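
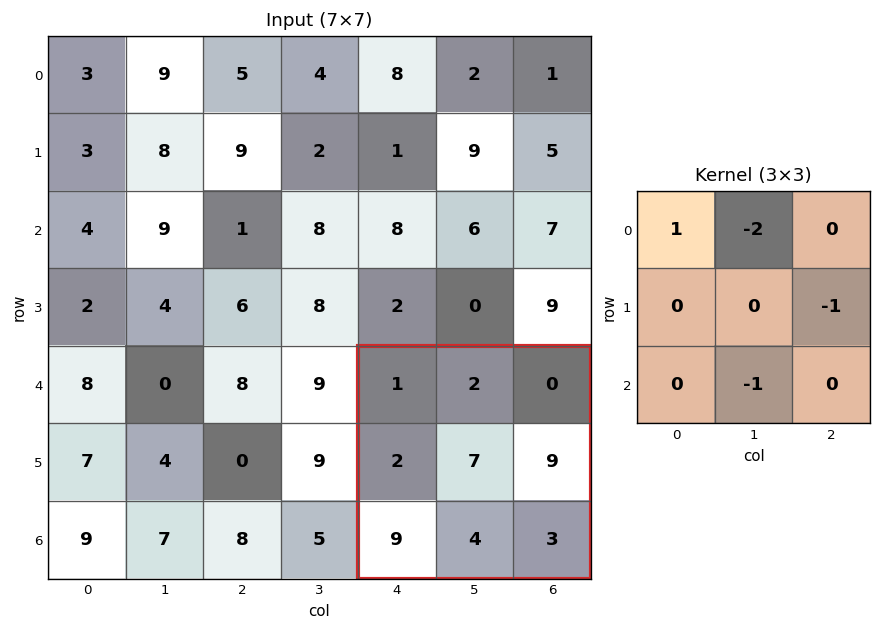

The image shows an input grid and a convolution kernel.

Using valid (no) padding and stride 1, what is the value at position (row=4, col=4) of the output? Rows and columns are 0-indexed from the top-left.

The receptive field on the input at this output position is [1 2 0 / 2 7 9 / 9 4 3]. Elementwise product with the kernel and sum: 1·1 + 2·-2 + 9·-1 + 4·-1.

-16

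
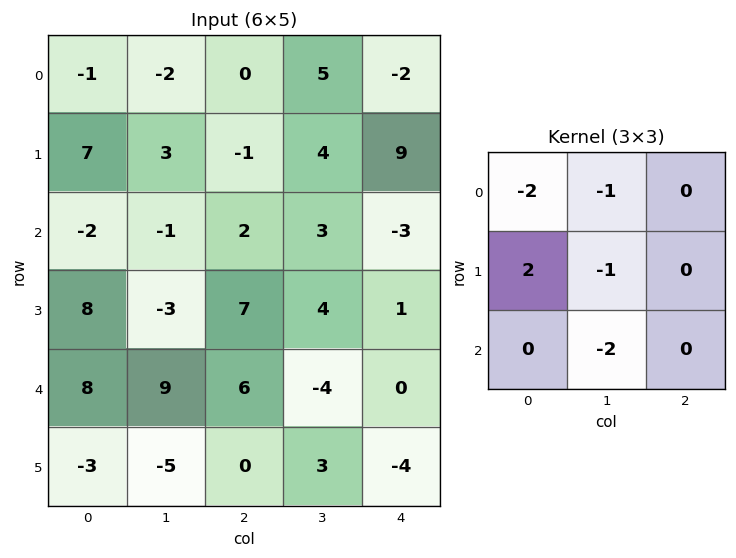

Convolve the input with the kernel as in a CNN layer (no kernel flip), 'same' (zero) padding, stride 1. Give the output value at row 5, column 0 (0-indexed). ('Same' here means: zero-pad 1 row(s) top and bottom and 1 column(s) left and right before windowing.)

The receptive field on the zero-padded input at this output position is [0 8 9 / 0 -3 -5 / 0 0 0]. Elementwise product with the kernel and sum: 0·-2 + 8·-1 + 0·2 + -3·-1 + 0·-2.

-5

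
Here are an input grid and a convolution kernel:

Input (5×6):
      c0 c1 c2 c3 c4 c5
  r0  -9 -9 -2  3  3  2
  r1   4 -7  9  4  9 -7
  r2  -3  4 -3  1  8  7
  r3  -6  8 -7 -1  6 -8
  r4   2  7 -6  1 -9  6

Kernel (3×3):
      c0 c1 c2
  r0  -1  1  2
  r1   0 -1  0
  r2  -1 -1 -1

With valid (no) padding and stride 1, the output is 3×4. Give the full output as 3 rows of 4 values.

5 2 1 -21
8 27 14 -14
-10 0 35 17

Output[0,0]: The receptive field on the input at this output position is [-9 -9 -2 / 4 -7 9 / -3 4 -3]. Elementwise product with the kernel and sum: -9·-1 + -9·1 + -2·2 + -7·-1 + -3·-1 + 4·-1 + -3·-1.
Output[0,1]: The receptive field on the input at this output position is [-9 -2 3 / -7 9 4 / 4 -3 1]. Elementwise product with the kernel and sum: -9·-1 + -2·1 + 3·2 + 9·-1 + 4·-1 + -3·-1 + 1·-1.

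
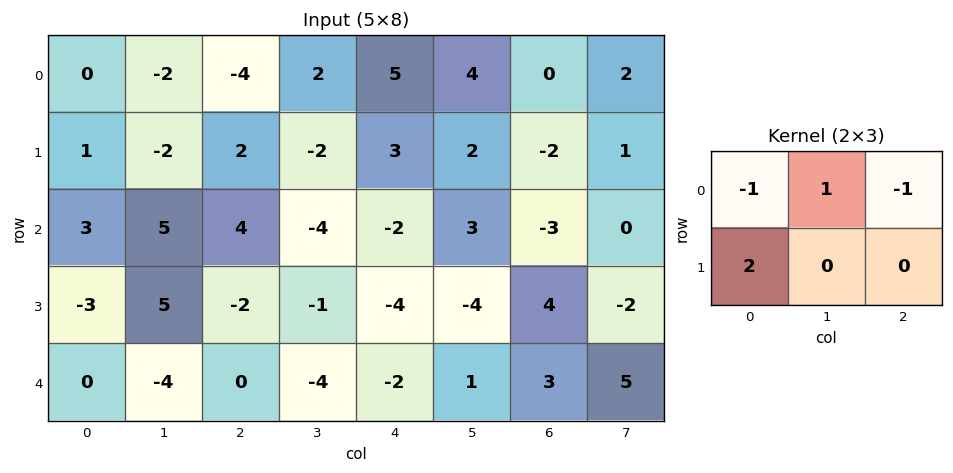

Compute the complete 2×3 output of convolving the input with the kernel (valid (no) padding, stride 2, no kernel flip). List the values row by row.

4 5 5
-8 -10 0

Output[0,0]: The receptive field on the input at this output position is [0 -2 -4 / 1 -2 2]. Elementwise product with the kernel and sum: 0·-1 + -2·1 + -4·-1 + 1·2.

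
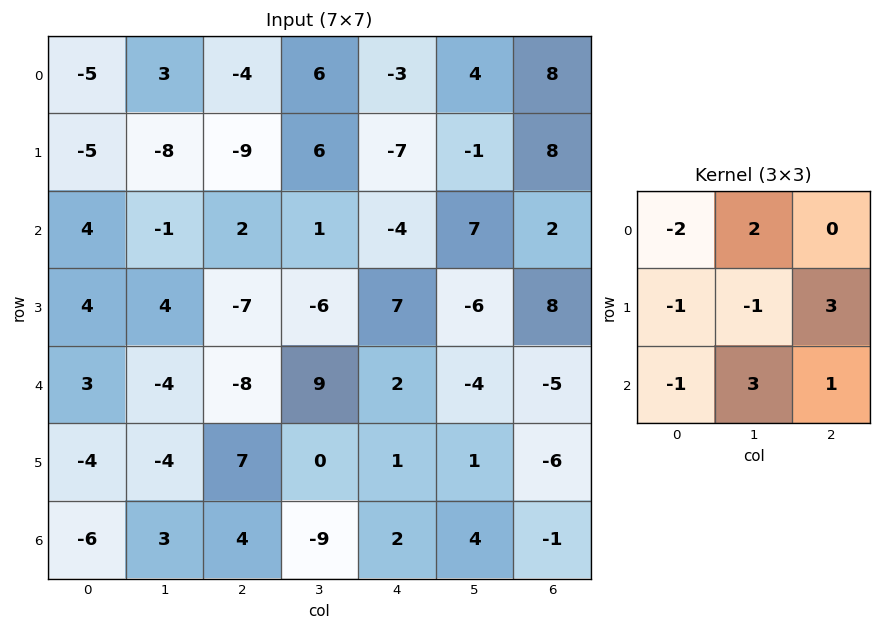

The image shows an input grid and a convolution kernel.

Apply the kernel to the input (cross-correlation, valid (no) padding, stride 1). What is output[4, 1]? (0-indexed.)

-11

The receptive field on the input at this output position is [-4 -8 9 / -4 7 0 / 3 4 -9]. Elementwise product with the kernel and sum: -4·-2 + -8·2 + -4·-1 + 7·-1 + 0·3 + 3·-1 + 4·3 + -9·1.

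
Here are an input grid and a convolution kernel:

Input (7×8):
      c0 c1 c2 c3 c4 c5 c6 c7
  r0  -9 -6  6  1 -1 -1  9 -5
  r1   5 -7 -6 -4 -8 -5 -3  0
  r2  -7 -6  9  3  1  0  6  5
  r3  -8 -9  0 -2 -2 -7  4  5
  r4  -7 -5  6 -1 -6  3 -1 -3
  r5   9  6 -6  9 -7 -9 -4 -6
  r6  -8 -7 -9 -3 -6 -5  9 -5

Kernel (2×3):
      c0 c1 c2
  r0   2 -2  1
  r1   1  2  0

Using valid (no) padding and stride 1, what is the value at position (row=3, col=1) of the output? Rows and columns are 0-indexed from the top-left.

-13

The receptive field on the input at this output position is [-9 0 -2 / -5 6 -1]. Elementwise product with the kernel and sum: -9·2 + 0·-2 + -2·1 + -5·1 + 6·2.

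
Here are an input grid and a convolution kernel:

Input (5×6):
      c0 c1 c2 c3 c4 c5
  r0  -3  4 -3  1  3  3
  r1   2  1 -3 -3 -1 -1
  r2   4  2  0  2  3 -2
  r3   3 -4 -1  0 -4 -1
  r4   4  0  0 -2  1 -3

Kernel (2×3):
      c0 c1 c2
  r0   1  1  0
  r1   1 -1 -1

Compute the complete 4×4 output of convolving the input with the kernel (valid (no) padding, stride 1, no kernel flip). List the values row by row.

5 8 -1 3
5 -2 -11 -3
14 -1 5 10
3 -3 0 -4

Output[0,0]: The receptive field on the input at this output position is [-3 4 -3 / 2 1 -3]. Elementwise product with the kernel and sum: -3·1 + 4·1 + 2·1 + 1·-1 + -3·-1.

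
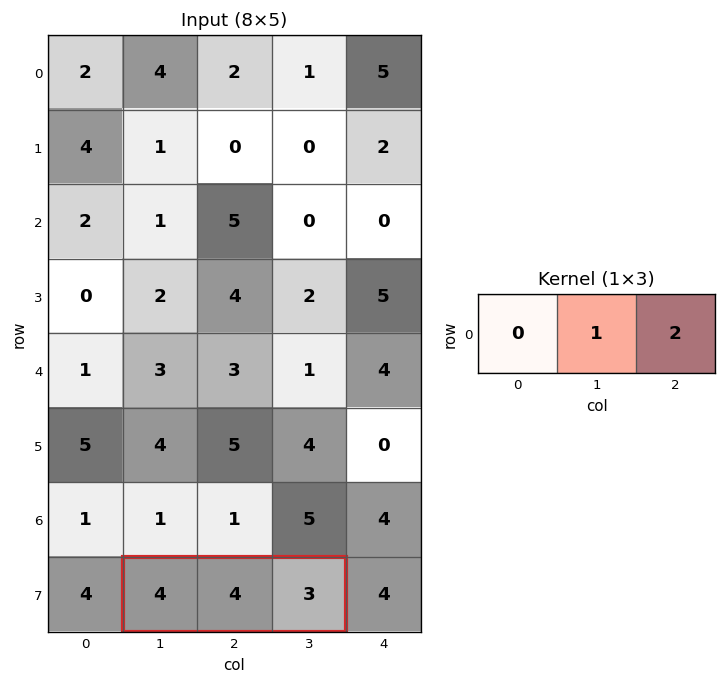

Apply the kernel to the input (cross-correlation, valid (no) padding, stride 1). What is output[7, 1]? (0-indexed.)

The receptive field on the input at this output position is [4 4 3]. Elementwise product with the kernel and sum: 4·1 + 3·2.

10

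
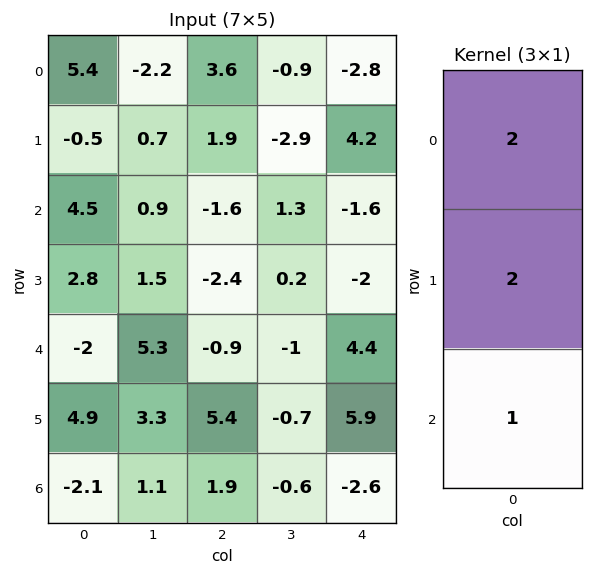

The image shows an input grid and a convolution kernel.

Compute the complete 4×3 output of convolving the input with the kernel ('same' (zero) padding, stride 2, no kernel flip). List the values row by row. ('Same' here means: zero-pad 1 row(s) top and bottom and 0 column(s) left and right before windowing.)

10.3 9.1 -1.4
10.8 -1.8 3.2
6.5 -1.2 10.7
5.6 14.6 6.6

Output[0,0]: The receptive field on the zero-padded input at this output position is [0 / 5.4 / -0.5]. Elementwise product with the kernel and sum: 0·2 + 5.4·2 + -0.5·1.
Output[0,1]: The receptive field on the zero-padded input at this output position is [0 / 3.6 / 1.9]. Elementwise product with the kernel and sum: 0·2 + 3.6·2 + 1.9·1.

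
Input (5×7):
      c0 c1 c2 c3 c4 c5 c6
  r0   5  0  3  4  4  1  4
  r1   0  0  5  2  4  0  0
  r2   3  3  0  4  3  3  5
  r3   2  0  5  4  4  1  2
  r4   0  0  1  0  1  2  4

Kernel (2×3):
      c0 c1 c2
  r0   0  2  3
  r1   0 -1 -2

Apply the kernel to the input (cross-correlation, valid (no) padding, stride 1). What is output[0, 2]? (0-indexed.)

10

The receptive field on the input at this output position is [3 4 4 / 5 2 4]. Elementwise product with the kernel and sum: 4·2 + 4·3 + 2·-1 + 4·-2.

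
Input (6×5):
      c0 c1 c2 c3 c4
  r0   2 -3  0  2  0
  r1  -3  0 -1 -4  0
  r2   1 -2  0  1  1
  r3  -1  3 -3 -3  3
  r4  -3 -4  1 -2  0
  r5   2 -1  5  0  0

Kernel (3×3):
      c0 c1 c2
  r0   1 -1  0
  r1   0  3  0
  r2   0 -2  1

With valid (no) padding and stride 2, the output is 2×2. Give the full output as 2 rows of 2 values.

9 -15
21 -6

Output[0,0]: The receptive field on the input at this output position is [2 -3 0 / -3 0 -1 / 1 -2 0]. Elementwise product with the kernel and sum: 2·1 + -3·-1 + 0·3 + -2·-2 + 0·1.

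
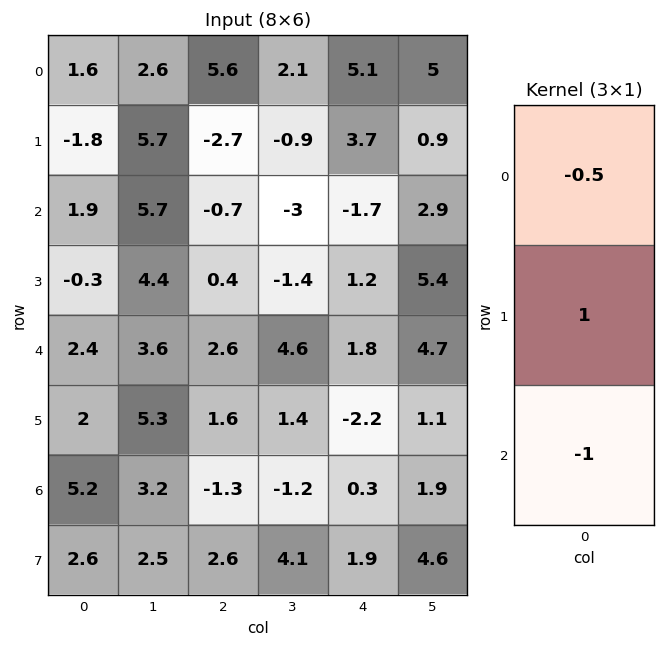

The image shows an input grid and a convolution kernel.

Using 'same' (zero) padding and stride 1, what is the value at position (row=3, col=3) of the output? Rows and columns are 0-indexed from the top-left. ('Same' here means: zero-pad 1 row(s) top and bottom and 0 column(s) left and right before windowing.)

-4.5

The receptive field on the zero-padded input at this output position is [-3 / -1.4 / 4.6]. Elementwise product with the kernel and sum: -3·-0.5 + -1.4·1 + 4.6·-1.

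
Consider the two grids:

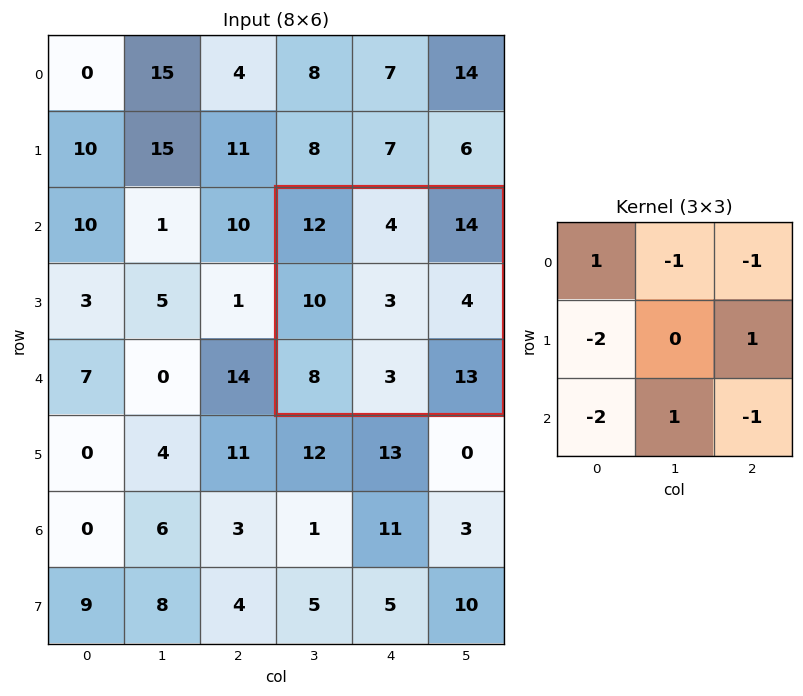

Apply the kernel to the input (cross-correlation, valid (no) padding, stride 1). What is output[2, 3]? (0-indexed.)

-48

The receptive field on the input at this output position is [12 4 14 / 10 3 4 / 8 3 13]. Elementwise product with the kernel and sum: 12·1 + 4·-1 + 14·-1 + 10·-2 + 4·1 + 8·-2 + 3·1 + 13·-1.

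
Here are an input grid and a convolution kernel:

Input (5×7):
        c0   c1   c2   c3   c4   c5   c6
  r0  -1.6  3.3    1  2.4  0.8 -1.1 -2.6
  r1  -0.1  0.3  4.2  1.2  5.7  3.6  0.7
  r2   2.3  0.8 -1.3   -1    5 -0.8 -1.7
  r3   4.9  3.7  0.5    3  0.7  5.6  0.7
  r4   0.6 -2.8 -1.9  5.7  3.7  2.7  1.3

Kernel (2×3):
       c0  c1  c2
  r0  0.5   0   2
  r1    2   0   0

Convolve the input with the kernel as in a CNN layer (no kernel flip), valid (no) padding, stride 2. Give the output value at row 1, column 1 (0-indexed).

10.35

The receptive field on the input at this output position is [-1.3 -1 5 / 0.5 3 0.7]. Elementwise product with the kernel and sum: -1.3·0.5 + 5·2 + 0.5·2.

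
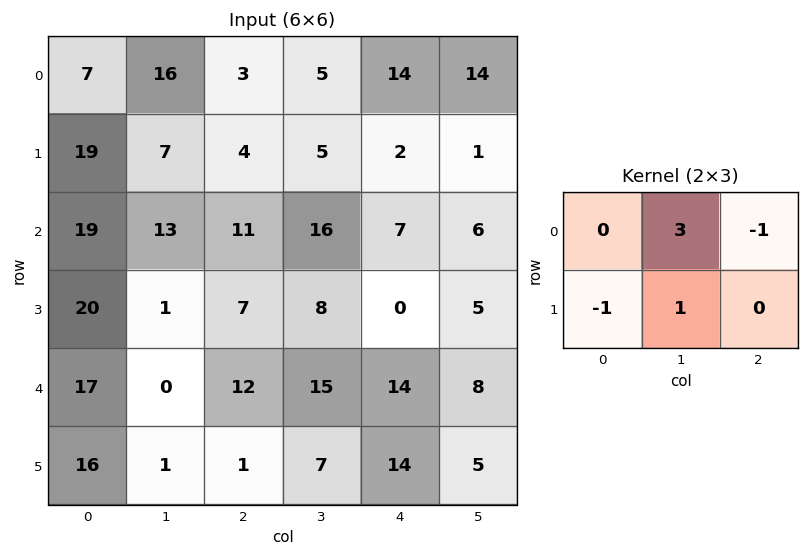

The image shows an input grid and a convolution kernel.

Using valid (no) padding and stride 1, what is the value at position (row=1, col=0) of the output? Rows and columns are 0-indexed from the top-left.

The receptive field on the input at this output position is [19 7 4 / 19 13 11]. Elementwise product with the kernel and sum: 7·3 + 4·-1 + 19·-1 + 13·1.

11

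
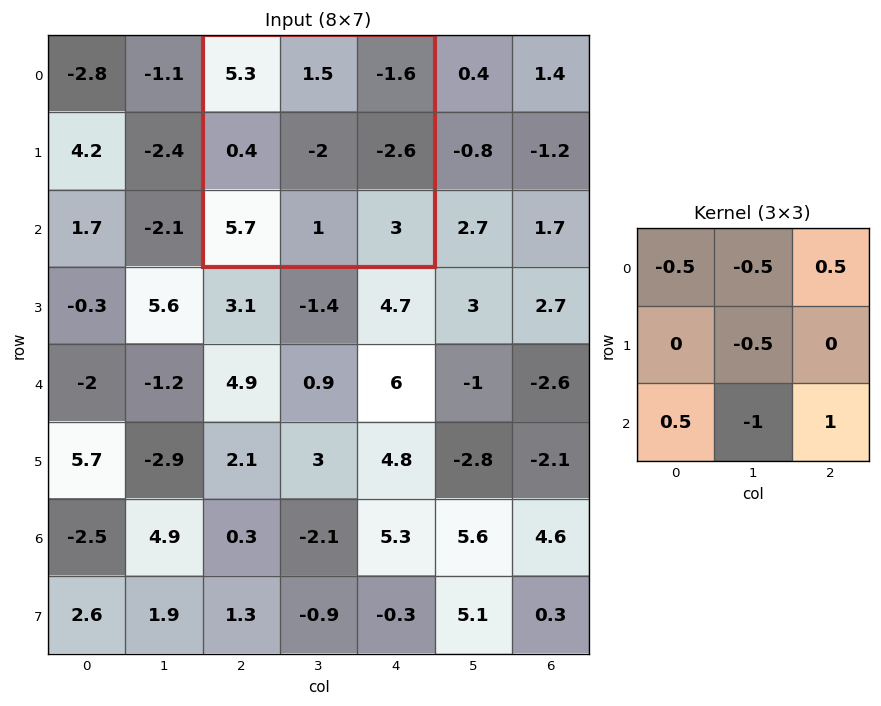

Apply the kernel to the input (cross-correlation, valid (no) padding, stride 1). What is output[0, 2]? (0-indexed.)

The receptive field on the input at this output position is [5.3 1.5 -1.6 / 0.4 -2 -2.6 / 5.7 1 3]. Elementwise product with the kernel and sum: 5.3·-0.5 + 1.5·-0.5 + -1.6·0.5 + -2·-0.5 + 5.7·0.5 + 1·-1 + 3·1.

1.65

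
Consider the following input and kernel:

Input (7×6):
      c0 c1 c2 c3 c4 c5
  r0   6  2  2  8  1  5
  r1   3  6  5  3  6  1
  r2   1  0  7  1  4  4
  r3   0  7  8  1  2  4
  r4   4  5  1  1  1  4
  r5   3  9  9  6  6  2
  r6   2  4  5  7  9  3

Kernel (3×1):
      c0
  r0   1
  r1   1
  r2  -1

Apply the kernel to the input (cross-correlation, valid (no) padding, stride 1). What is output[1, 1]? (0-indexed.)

The receptive field on the input at this output position is [6 / 0 / 7]. Elementwise product with the kernel and sum: 6·1 + 0·1 + 7·-1.

-1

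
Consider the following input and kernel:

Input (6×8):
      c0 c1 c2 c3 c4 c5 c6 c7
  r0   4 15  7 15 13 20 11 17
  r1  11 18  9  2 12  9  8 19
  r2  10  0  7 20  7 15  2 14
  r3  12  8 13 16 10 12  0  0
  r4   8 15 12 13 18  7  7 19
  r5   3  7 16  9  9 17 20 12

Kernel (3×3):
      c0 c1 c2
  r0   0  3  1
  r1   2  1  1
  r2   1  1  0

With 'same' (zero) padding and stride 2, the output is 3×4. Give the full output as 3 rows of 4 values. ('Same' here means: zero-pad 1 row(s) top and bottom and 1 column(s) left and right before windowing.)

Output[0,0]: The receptive field on the zero-padded input at this output position is [0 0 0 / 0 4 15 / 0 11 18]. Elementwise product with the kernel and sum: 0·3 + 0·1 + 0·2 + 4·1 + 15·1 + 0·1 + 11·1.

30 79 77 85
73 77 133 101
70 133 111 77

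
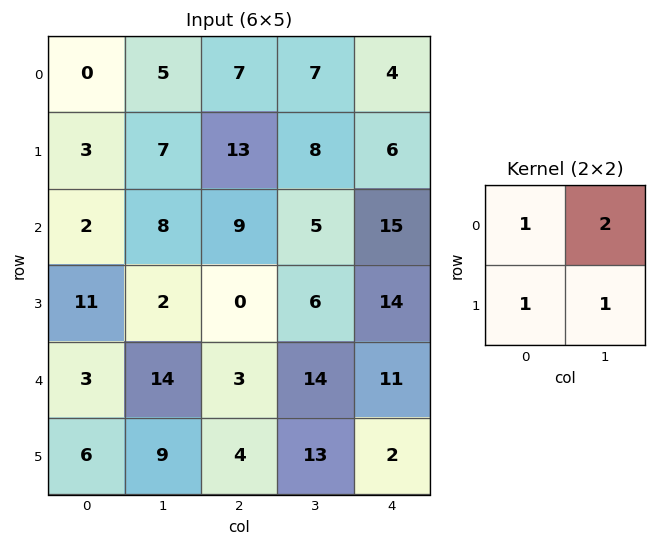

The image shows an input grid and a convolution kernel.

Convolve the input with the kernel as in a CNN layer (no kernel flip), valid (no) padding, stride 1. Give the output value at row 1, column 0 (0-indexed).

27

The receptive field on the input at this output position is [3 7 / 2 8]. Elementwise product with the kernel and sum: 3·1 + 7·2 + 2·1 + 8·1.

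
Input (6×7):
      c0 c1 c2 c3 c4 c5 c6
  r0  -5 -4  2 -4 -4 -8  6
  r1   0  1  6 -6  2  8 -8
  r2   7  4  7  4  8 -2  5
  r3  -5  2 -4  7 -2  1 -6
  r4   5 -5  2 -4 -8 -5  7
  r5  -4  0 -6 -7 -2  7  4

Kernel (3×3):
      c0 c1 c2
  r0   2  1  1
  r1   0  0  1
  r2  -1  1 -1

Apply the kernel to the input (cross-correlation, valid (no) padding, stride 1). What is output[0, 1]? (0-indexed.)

-17

The receptive field on the input at this output position is [-4 2 -4 / 1 6 -6 / 4 7 4]. Elementwise product with the kernel and sum: -4·2 + 2·1 + -4·1 + -6·1 + 4·-1 + 7·1 + 4·-1.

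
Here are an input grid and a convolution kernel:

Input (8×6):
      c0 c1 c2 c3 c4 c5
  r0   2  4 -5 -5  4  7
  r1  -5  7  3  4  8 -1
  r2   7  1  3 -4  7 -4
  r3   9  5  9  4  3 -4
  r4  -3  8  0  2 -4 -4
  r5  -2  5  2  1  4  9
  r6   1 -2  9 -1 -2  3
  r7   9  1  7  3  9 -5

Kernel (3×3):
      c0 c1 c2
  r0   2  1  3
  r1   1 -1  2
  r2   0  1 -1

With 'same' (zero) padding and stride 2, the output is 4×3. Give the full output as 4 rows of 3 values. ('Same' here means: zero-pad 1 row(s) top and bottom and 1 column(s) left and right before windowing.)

Output[0,0]: The receptive field on the zero-padded input at this output position is [0 0 0 / 0 2 4 / 0 -5 7]. Elementwise product with the kernel and sum: 0·2 + 0·1 + 0·3 + 0·1 + 2·-1 + 4·2 + -5·1 + 7·-1.
Output[0,1]: The receptive field on the zero-padded input at this output position is [0 0 0 / 4 -5 -5 / 7 3 4]. Elementwise product with the kernel and sum: 0·2 + 0·1 + 0·3 + 4·1 + -5·-1 + -5·2 + 3·1 + 4·-1.

-6 -2 14
15 24 1
36 44 -8
16 6 54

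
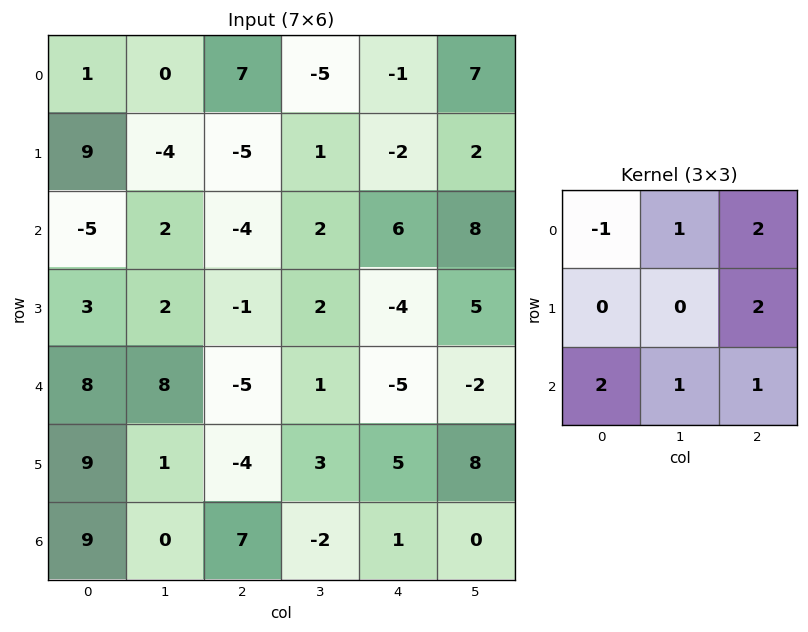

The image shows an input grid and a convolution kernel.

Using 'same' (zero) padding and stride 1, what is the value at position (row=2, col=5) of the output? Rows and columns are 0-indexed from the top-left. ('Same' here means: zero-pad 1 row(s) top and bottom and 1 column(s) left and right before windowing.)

1

The receptive field on the zero-padded input at this output position is [-2 2 0 / 6 8 0 / -4 5 0]. Elementwise product with the kernel and sum: -2·-1 + 2·1 + 0·2 + 0·2 + -4·2 + 5·1 + 0·1.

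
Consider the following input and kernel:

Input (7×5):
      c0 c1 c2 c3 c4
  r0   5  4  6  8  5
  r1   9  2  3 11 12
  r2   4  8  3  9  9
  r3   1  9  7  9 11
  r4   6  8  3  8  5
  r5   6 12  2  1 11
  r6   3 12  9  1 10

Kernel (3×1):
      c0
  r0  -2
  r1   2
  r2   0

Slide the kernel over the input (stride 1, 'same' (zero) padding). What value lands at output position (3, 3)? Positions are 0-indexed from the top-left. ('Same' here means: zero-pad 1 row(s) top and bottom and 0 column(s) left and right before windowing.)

0

The receptive field on the zero-padded input at this output position is [9 / 9 / 8]. Elementwise product with the kernel and sum: 9·-2 + 9·2.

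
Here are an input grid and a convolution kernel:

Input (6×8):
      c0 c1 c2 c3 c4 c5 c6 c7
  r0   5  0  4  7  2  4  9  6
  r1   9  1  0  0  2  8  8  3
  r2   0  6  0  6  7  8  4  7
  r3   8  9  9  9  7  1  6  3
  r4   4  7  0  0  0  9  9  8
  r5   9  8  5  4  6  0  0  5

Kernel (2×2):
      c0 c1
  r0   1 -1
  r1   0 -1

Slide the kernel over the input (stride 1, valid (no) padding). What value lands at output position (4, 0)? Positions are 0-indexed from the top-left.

The receptive field on the input at this output position is [4 7 / 9 8]. Elementwise product with the kernel and sum: 4·1 + 7·-1 + 8·-1.

-11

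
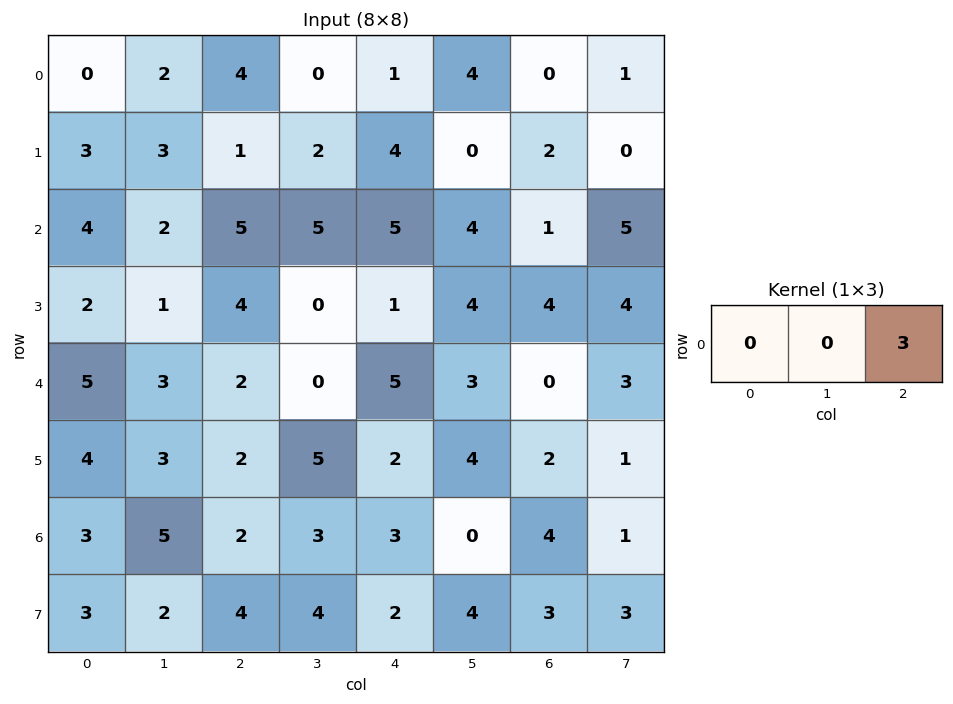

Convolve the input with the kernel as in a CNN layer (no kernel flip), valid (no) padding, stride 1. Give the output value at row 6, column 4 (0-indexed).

The receptive field on the input at this output position is [3 0 4]. Elementwise product with the kernel and sum: 4·3.

12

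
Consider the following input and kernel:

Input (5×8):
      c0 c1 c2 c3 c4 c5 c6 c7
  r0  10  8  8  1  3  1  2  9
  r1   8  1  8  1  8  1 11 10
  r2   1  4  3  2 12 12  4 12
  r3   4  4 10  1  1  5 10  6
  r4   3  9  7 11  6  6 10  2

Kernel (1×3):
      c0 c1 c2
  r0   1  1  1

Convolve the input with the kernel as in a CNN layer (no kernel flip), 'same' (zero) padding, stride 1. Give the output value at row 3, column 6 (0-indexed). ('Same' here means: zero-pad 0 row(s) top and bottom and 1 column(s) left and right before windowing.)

The receptive field on the zero-padded input at this output position is [5 10 6]. Elementwise product with the kernel and sum: 5·1 + 10·1 + 6·1.

21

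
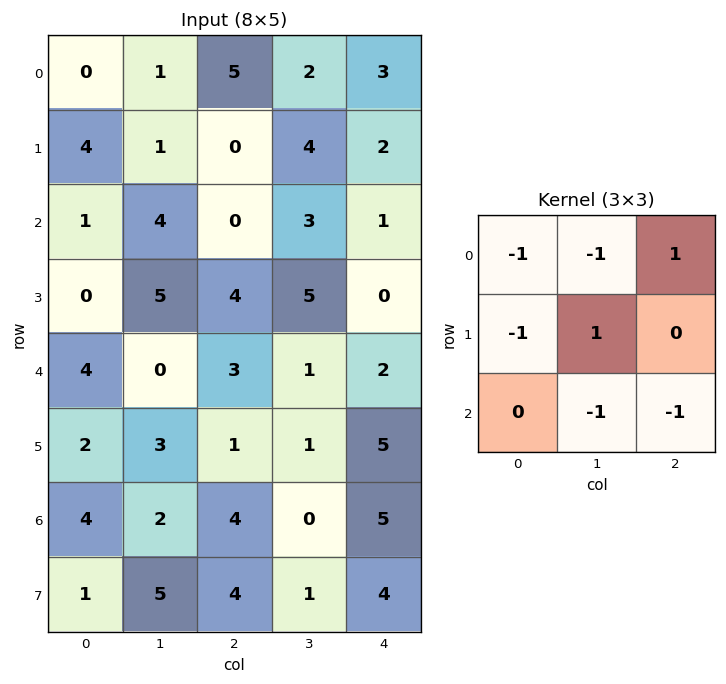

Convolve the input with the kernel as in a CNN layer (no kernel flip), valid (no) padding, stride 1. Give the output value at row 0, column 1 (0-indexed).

The receptive field on the input at this output position is [1 5 2 / 1 0 4 / 4 0 3]. Elementwise product with the kernel and sum: 1·-1 + 5·-1 + 2·1 + 1·-1 + 0·1 + 0·-1 + 3·-1.

-8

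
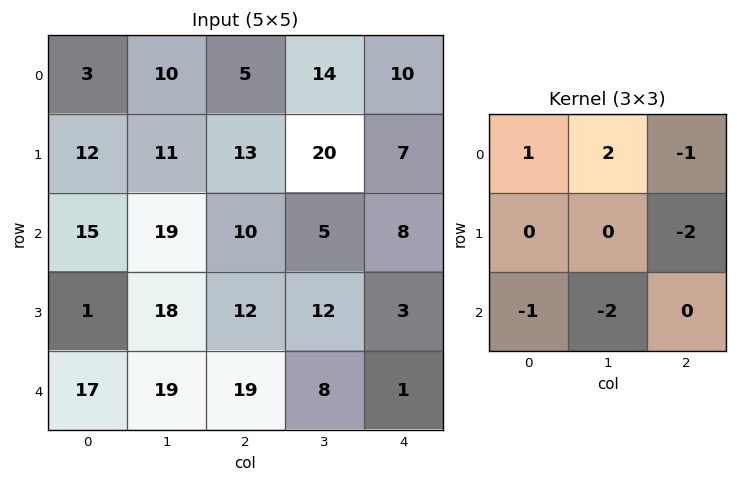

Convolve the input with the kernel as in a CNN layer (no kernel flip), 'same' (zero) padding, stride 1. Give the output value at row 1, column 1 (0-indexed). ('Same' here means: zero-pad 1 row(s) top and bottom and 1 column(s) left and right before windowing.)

The receptive field on the zero-padded input at this output position is [3 10 5 / 12 11 13 / 15 19 10]. Elementwise product with the kernel and sum: 3·1 + 10·2 + 5·-1 + 13·-2 + 15·-1 + 19·-2.

-61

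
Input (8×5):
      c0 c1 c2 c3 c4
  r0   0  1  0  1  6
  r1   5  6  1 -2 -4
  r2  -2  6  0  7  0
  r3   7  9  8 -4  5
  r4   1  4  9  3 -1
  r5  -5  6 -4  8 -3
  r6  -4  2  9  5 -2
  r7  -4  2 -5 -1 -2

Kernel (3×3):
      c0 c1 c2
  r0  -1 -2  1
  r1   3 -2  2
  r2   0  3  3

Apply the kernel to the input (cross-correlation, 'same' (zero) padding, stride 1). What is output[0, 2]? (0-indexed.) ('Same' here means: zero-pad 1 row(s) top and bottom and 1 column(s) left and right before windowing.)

2

The receptive field on the zero-padded input at this output position is [0 0 0 / 1 0 1 / 6 1 -2]. Elementwise product with the kernel and sum: 0·-1 + 0·-2 + 0·1 + 1·3 + 0·-2 + 1·2 + 1·3 + -2·3.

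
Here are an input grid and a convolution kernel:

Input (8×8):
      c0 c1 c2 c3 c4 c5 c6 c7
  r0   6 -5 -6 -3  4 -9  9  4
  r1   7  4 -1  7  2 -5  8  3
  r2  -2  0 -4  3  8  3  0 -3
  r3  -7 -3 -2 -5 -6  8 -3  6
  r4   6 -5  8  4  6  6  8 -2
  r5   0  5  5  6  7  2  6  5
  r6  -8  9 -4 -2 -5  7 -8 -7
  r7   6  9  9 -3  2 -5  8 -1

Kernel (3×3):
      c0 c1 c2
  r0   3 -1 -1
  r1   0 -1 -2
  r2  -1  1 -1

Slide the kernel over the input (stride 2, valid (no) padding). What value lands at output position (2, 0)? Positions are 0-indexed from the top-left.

The receptive field on the input at this output position is [6 -5 8 / 0 5 5 / -8 9 -4]. Elementwise product with the kernel and sum: 6·3 + -5·-1 + 8·-1 + 5·-1 + 5·-2 + -8·-1 + 9·1 + -4·-1.

21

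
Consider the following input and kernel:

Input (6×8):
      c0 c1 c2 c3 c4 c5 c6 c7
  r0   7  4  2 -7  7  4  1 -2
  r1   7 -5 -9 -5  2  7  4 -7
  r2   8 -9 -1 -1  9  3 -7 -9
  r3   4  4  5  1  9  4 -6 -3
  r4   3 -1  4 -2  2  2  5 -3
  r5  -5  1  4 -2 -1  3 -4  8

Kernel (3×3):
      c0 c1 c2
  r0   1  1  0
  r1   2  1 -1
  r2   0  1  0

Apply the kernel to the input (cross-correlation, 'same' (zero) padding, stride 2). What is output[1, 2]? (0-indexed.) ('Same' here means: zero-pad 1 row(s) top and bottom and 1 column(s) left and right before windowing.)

10

The receptive field on the zero-padded input at this output position is [-5 2 7 / -1 9 3 / 1 9 4]. Elementwise product with the kernel and sum: -5·1 + 2·1 + -1·2 + 9·1 + 3·-1 + 9·1.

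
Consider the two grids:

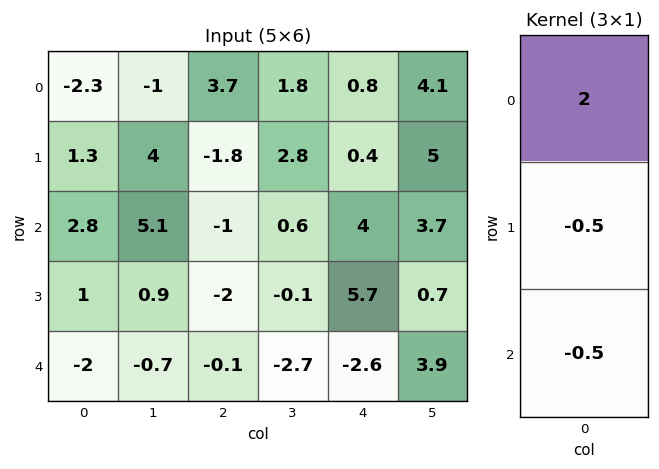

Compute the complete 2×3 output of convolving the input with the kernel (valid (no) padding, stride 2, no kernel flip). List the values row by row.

-6.65 8.8 -0.6
6.1 -0.95 6.45

Output[0,0]: The receptive field on the input at this output position is [-2.3 / 1.3 / 2.8]. Elementwise product with the kernel and sum: -2.3·2 + 1.3·-0.5 + 2.8·-0.5.
Output[0,1]: The receptive field on the input at this output position is [3.7 / -1.8 / -1]. Elementwise product with the kernel and sum: 3.7·2 + -1.8·-0.5 + -1·-0.5.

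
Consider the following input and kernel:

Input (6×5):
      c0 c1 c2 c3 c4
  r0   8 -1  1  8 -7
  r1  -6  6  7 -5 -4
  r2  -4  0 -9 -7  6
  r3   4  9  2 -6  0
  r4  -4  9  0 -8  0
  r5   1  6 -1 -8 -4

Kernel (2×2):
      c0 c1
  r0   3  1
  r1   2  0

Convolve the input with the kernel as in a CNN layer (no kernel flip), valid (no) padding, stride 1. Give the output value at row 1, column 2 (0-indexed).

The receptive field on the input at this output position is [7 -5 / -9 -7]. Elementwise product with the kernel and sum: 7·3 + -5·1 + -9·2.

-2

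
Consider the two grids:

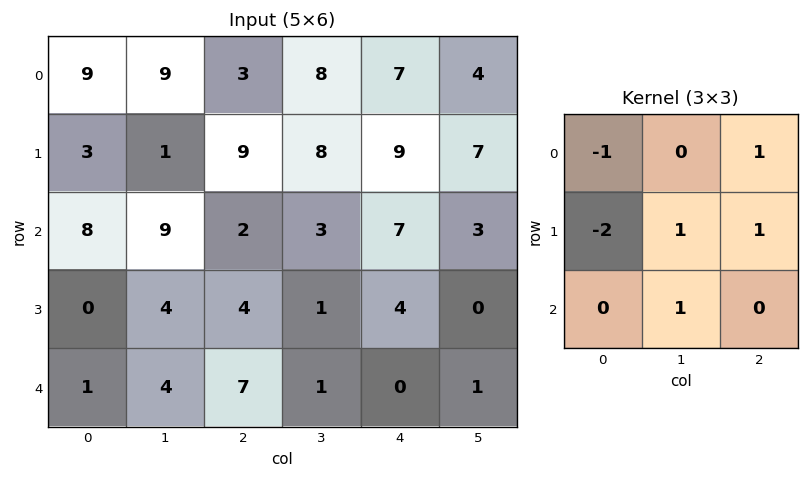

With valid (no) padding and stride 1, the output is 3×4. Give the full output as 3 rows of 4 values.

7 16 6 3
5 -2 7 7
6 -2 3 2

Output[0,0]: The receptive field on the input at this output position is [9 9 3 / 3 1 9 / 8 9 2]. Elementwise product with the kernel and sum: 9·-1 + 3·1 + 3·-2 + 1·1 + 9·1 + 9·1.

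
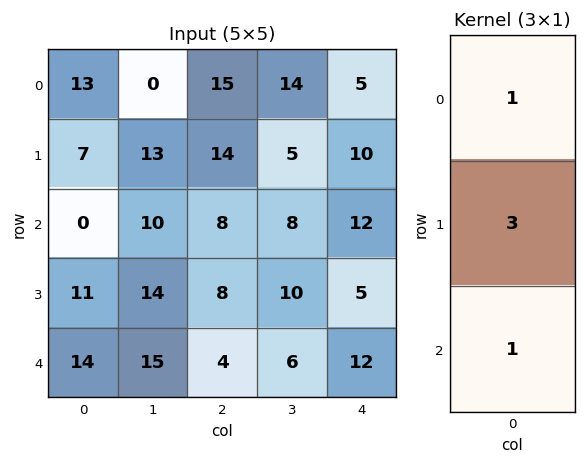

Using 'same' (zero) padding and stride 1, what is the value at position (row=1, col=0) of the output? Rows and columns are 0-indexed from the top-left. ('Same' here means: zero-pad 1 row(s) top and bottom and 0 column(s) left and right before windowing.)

34

The receptive field on the zero-padded input at this output position is [13 / 7 / 0]. Elementwise product with the kernel and sum: 13·1 + 7·3 + 0·1.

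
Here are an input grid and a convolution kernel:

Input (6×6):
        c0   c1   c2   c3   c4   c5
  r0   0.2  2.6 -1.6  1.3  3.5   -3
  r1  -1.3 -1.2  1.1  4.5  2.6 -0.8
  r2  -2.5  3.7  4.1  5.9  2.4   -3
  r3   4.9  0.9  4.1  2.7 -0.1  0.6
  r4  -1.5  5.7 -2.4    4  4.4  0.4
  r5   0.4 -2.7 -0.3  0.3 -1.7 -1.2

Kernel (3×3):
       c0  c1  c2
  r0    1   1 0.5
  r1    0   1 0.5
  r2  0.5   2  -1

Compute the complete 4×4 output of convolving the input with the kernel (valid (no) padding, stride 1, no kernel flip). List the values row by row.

3.4 9.15 18.7 16.25
3.95 15.15 21.55 8.15
19.25 10.25 16.25 17.4
7.45 3.7 15.1 5.45

Output[0,0]: The receptive field on the input at this output position is [0.2 2.6 -1.6 / -1.3 -1.2 1.1 / -2.5 3.7 4.1]. Elementwise product with the kernel and sum: 0.2·1 + 2.6·1 + -1.6·0.5 + -1.2·1 + 1.1·0.5 + -2.5·0.5 + 3.7·2 + 4.1·-1.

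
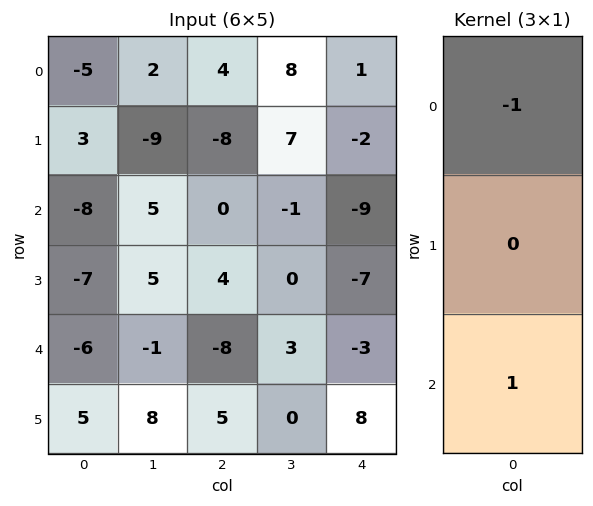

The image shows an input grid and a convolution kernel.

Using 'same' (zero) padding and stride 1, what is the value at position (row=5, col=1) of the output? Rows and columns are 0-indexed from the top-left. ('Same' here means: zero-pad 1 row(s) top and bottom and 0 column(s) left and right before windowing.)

1

The receptive field on the zero-padded input at this output position is [-1 / 8 / 0]. Elementwise product with the kernel and sum: -1·-1 + 0·1.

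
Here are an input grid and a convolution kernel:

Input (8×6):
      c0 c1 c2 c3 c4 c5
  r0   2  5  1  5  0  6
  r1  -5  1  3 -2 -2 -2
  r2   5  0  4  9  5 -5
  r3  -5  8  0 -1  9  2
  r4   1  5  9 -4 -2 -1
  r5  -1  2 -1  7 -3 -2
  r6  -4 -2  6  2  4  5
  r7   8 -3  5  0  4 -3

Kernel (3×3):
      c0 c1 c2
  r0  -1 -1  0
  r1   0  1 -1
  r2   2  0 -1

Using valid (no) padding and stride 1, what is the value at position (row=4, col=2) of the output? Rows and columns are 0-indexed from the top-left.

13

The receptive field on the input at this output position is [9 -4 -2 / -1 7 -3 / 6 2 4]. Elementwise product with the kernel and sum: 9·-1 + -4·-1 + 7·1 + -3·-1 + 6·2 + 4·-1.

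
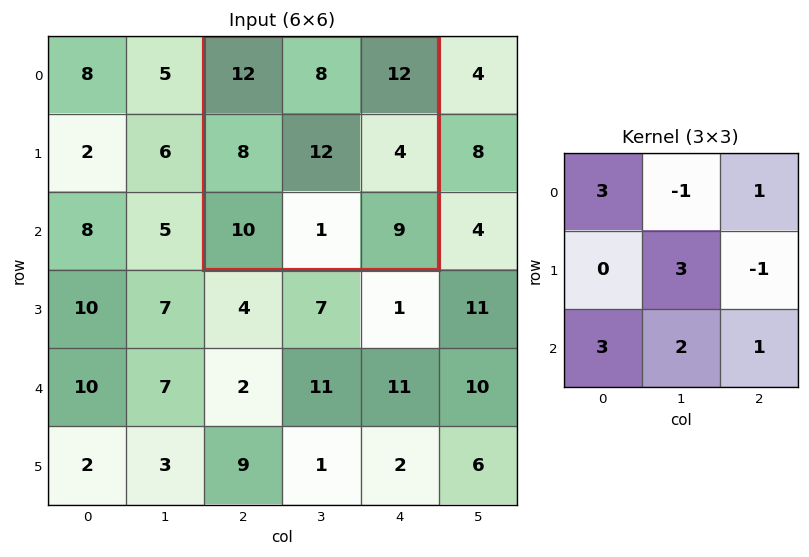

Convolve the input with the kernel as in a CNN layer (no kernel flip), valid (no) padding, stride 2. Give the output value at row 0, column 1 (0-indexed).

The receptive field on the input at this output position is [12 8 12 / 8 12 4 / 10 1 9]. Elementwise product with the kernel and sum: 12·3 + 8·-1 + 12·1 + 12·3 + 4·-1 + 10·3 + 1·2 + 9·1.

113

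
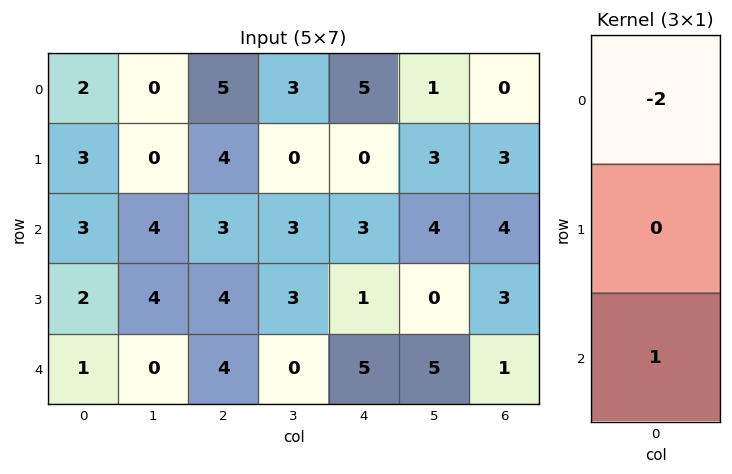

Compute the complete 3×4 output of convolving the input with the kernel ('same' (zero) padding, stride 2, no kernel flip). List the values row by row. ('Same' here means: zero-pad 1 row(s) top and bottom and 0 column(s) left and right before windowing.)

Output[0,0]: The receptive field on the zero-padded input at this output position is [0 / 2 / 3]. Elementwise product with the kernel and sum: 0·-2 + 3·1.

3 4 0 3
-4 -4 1 -3
-4 -8 -2 -6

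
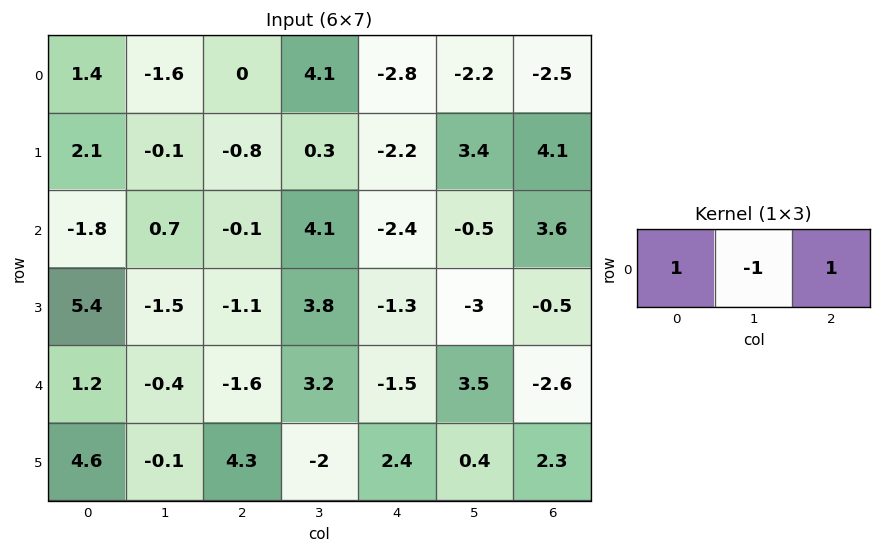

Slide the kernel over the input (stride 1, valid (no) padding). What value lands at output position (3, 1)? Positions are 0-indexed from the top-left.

The receptive field on the input at this output position is [-1.5 -1.1 3.8]. Elementwise product with the kernel and sum: -1.5·1 + -1.1·-1 + 3.8·1.

3.4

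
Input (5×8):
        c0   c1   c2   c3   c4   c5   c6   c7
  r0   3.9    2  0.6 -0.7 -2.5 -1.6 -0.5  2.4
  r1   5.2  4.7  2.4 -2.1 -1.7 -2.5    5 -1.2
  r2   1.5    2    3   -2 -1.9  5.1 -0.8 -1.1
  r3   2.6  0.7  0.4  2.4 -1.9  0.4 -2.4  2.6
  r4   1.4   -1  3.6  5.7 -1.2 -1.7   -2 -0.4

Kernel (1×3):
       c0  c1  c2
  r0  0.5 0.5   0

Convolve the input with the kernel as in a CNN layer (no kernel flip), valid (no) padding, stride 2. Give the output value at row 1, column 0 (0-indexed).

The receptive field on the input at this output position is [1.5 2 3]. Elementwise product with the kernel and sum: 1.5·0.5 + 2·0.5.

1.75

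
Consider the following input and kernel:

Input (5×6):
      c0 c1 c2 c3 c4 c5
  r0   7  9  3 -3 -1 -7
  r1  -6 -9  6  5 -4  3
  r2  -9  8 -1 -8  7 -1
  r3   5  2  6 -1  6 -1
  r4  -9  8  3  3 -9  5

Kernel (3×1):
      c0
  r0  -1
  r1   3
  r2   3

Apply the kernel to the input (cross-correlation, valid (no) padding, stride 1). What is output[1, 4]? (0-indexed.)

The receptive field on the input at this output position is [-4 / 7 / 6]. Elementwise product with the kernel and sum: -4·-1 + 7·3 + 6·3.

43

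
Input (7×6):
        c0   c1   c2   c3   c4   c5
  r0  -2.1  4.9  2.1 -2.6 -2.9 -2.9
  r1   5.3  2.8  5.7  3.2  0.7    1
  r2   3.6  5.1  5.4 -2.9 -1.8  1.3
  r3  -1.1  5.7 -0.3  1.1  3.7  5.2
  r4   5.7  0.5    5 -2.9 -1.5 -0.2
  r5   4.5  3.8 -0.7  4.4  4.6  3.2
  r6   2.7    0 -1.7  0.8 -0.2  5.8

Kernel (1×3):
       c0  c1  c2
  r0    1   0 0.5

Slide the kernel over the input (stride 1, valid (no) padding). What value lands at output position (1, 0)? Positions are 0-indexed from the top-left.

The receptive field on the input at this output position is [5.3 2.8 5.7]. Elementwise product with the kernel and sum: 5.3·1 + 5.7·0.5.

8.15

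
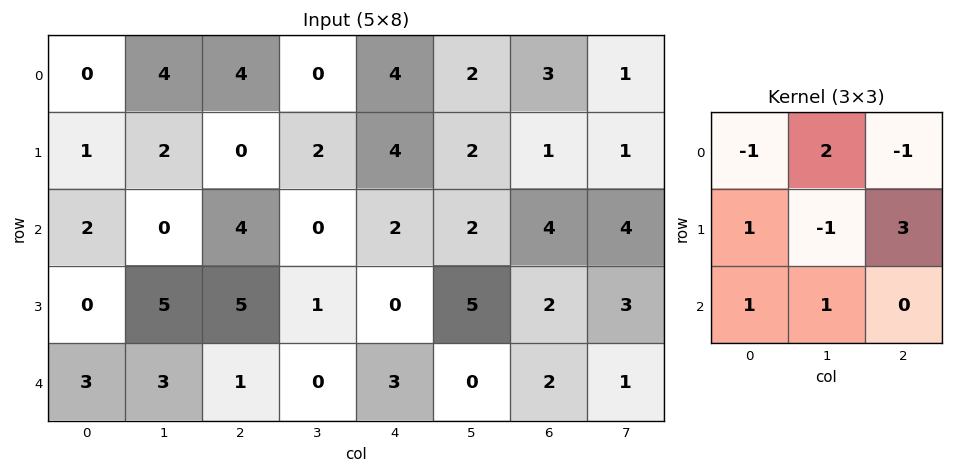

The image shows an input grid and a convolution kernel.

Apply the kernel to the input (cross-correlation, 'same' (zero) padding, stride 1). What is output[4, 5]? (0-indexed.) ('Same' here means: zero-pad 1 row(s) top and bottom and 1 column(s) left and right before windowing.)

17

The receptive field on the zero-padded input at this output position is [0 5 2 / 3 0 2 / 0 0 0]. Elementwise product with the kernel and sum: 0·-1 + 5·2 + 2·-1 + 3·1 + 0·-1 + 2·3 + 0·1 + 0·1.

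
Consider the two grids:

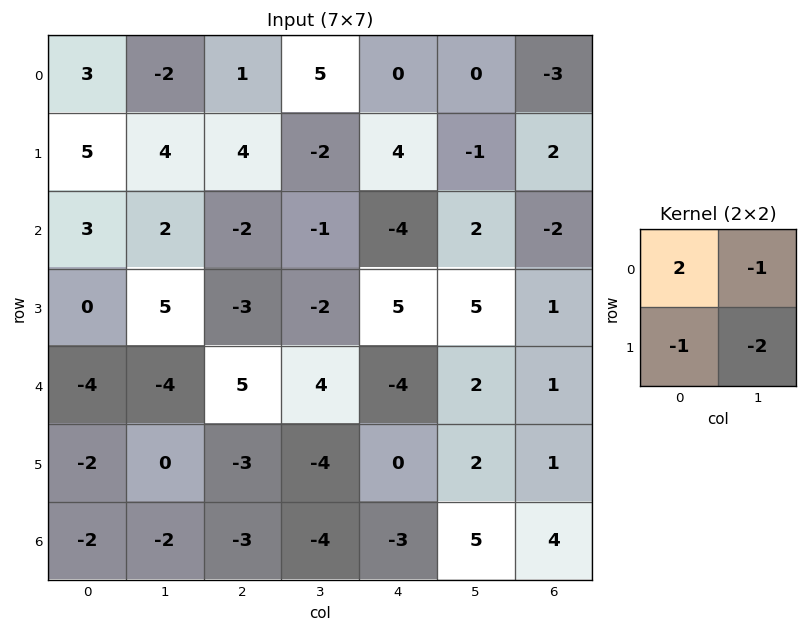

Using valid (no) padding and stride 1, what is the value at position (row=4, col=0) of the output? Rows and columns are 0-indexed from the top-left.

-2

The receptive field on the input at this output position is [-4 -4 / -2 0]. Elementwise product with the kernel and sum: -4·2 + -4·-1 + -2·-1 + 0·-2.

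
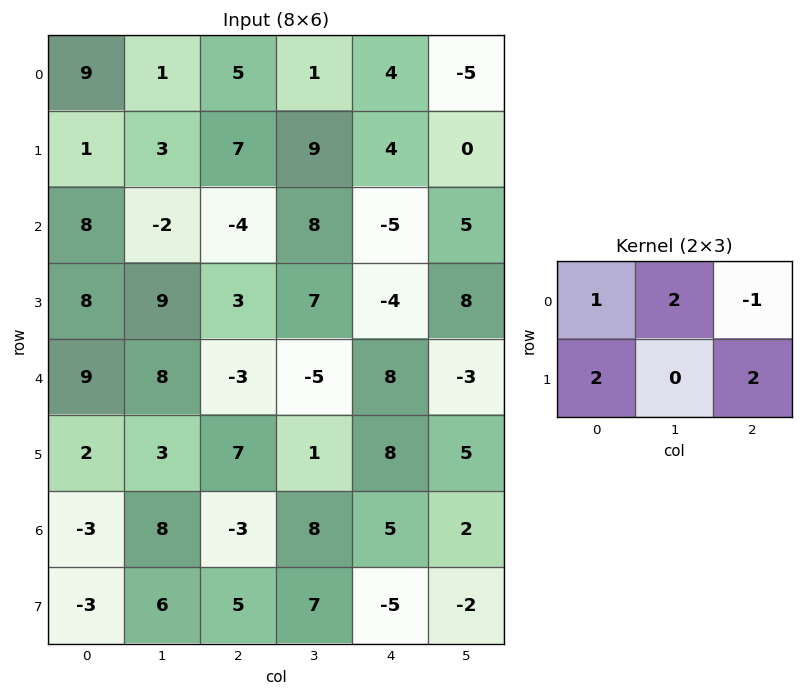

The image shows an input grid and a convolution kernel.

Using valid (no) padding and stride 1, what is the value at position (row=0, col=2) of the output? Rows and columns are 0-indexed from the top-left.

25

The receptive field on the input at this output position is [5 1 4 / 7 9 4]. Elementwise product with the kernel and sum: 5·1 + 1·2 + 4·-1 + 7·2 + 4·2.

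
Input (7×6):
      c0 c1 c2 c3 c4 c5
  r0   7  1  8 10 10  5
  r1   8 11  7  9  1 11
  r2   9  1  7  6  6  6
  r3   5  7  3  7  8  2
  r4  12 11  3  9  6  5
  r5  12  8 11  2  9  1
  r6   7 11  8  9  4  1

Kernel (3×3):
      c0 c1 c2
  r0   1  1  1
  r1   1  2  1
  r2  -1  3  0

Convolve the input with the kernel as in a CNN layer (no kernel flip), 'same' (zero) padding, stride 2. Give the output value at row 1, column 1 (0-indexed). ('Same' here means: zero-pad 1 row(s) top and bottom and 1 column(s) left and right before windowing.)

The receptive field on the zero-padded input at this output position is [11 7 9 / 1 7 6 / 7 3 7]. Elementwise product with the kernel and sum: 11·1 + 7·1 + 9·1 + 1·1 + 7·2 + 6·1 + 7·-1 + 3·3.

50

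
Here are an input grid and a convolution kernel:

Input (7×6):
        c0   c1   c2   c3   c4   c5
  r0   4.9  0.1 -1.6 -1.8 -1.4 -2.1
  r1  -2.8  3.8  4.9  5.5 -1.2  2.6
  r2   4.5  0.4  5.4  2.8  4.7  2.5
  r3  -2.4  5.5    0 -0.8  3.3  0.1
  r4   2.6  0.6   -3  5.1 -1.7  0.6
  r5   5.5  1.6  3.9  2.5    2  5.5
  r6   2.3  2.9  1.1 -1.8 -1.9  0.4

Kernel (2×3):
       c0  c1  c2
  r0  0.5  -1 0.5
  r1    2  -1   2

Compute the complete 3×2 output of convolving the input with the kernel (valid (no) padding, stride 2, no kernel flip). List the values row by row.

1.95 2.2
-5.75 9.65
16.4 1.85

Output[0,0]: The receptive field on the input at this output position is [4.9 0.1 -1.6 / -2.8 3.8 4.9]. Elementwise product with the kernel and sum: 4.9·0.5 + 0.1·-1 + -1.6·0.5 + -2.8·2 + 3.8·-1 + 4.9·2.
Output[0,1]: The receptive field on the input at this output position is [-1.6 -1.8 -1.4 / 4.9 5.5 -1.2]. Elementwise product with the kernel and sum: -1.6·0.5 + -1.8·-1 + -1.4·0.5 + 4.9·2 + 5.5·-1 + -1.2·2.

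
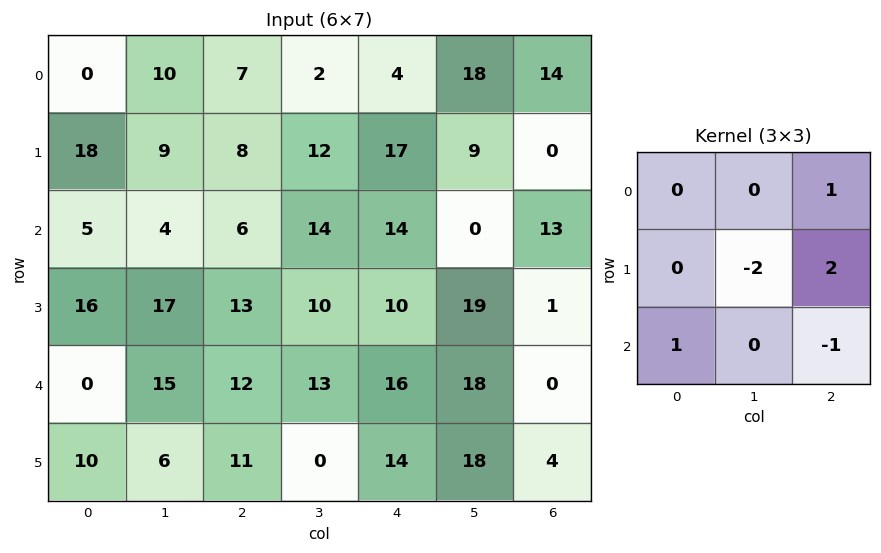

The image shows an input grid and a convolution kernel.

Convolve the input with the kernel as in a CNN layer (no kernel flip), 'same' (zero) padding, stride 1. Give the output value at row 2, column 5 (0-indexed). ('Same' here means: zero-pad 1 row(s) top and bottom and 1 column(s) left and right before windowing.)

35

The receptive field on the zero-padded input at this output position is [17 9 0 / 14 0 13 / 10 19 1]. Elementwise product with the kernel and sum: 0·1 + 0·-2 + 13·2 + 10·1 + 1·-1.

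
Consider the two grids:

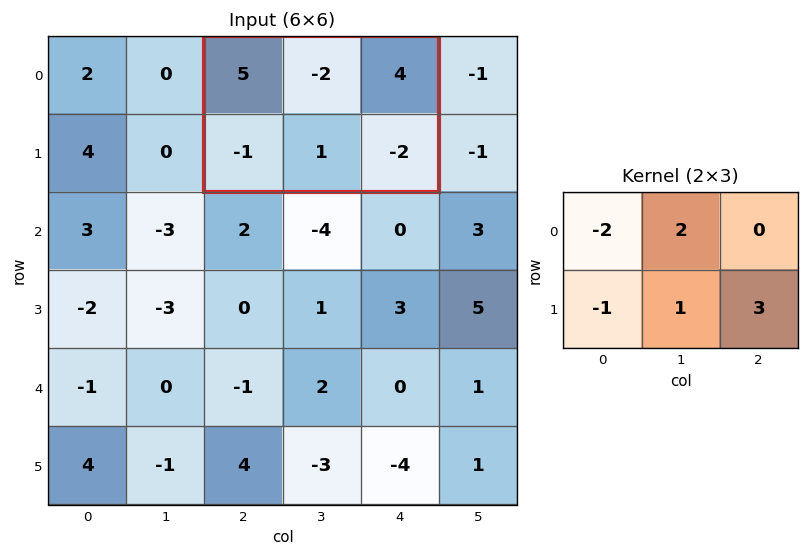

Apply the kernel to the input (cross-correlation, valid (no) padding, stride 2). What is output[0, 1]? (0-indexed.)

-18

The receptive field on the input at this output position is [5 -2 4 / -1 1 -2]. Elementwise product with the kernel and sum: 5·-2 + -2·2 + -1·-1 + 1·1 + -2·3.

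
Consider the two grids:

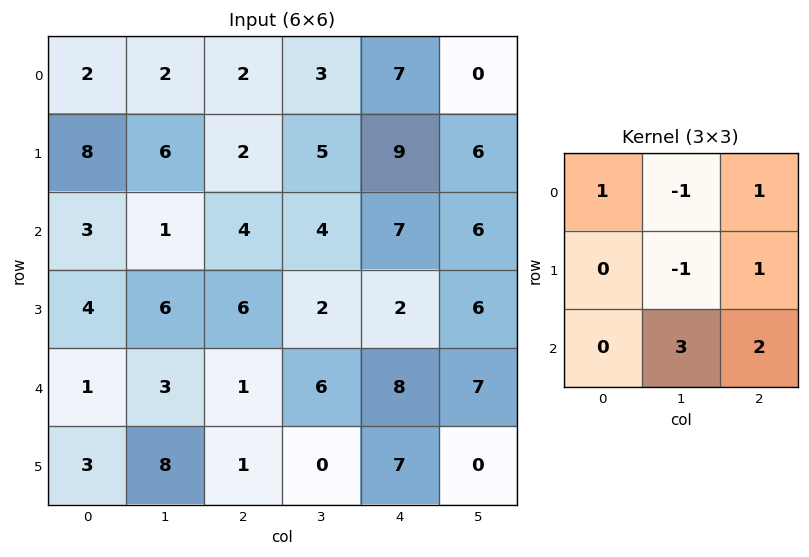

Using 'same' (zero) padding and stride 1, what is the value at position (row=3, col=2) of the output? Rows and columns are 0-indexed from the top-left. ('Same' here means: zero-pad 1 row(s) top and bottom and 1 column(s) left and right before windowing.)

12

The receptive field on the zero-padded input at this output position is [1 4 4 / 6 6 2 / 3 1 6]. Elementwise product with the kernel and sum: 1·1 + 4·-1 + 4·1 + 6·-1 + 2·1 + 1·3 + 6·2.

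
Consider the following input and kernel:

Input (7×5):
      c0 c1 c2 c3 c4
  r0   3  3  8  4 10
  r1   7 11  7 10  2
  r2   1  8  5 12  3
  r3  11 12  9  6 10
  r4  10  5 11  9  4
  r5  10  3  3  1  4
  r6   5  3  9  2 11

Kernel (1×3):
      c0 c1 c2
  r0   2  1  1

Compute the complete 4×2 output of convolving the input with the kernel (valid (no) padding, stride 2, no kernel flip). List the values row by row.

17 30
15 25
36 35
22 31

Output[0,0]: The receptive field on the input at this output position is [3 3 8]. Elementwise product with the kernel and sum: 3·2 + 3·1 + 8·1.
Output[0,1]: The receptive field on the input at this output position is [8 4 10]. Elementwise product with the kernel and sum: 8·2 + 4·1 + 10·1.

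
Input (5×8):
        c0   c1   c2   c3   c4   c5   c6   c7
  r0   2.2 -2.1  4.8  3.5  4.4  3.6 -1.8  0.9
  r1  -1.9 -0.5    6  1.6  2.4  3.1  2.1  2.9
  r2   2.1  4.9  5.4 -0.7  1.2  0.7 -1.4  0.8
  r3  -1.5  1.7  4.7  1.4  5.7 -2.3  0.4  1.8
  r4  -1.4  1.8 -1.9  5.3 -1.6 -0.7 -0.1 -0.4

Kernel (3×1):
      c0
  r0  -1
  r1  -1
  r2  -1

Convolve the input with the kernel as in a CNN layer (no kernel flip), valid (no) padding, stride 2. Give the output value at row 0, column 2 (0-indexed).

-8

The receptive field on the input at this output position is [4.4 / 2.4 / 1.2]. Elementwise product with the kernel and sum: 4.4·-1 + 2.4·-1 + 1.2·-1.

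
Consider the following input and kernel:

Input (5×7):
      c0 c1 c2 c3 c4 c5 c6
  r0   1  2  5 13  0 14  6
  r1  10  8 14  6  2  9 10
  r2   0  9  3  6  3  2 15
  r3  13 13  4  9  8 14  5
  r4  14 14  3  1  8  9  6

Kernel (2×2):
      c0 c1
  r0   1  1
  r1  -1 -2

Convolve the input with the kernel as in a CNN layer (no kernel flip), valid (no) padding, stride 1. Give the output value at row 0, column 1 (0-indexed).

-29

The receptive field on the input at this output position is [2 5 / 8 14]. Elementwise product with the kernel and sum: 2·1 + 5·1 + 8·-1 + 14·-2.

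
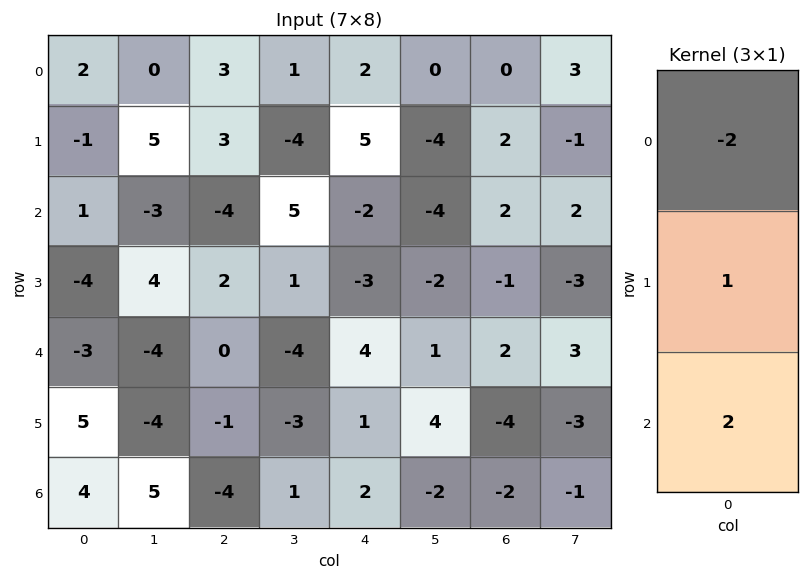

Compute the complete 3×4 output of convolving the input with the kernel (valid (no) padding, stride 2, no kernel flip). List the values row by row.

Output[0,0]: The receptive field on the input at this output position is [2 / -1 / 1]. Elementwise product with the kernel and sum: 2·-2 + -1·1 + 1·2.
Output[0,1]: The receptive field on the input at this output position is [3 / 3 / -4]. Elementwise product with the kernel and sum: 3·-2 + 3·1 + -4·2.

-3 -11 -3 6
-12 10 9 -1
19 -9 -3 -12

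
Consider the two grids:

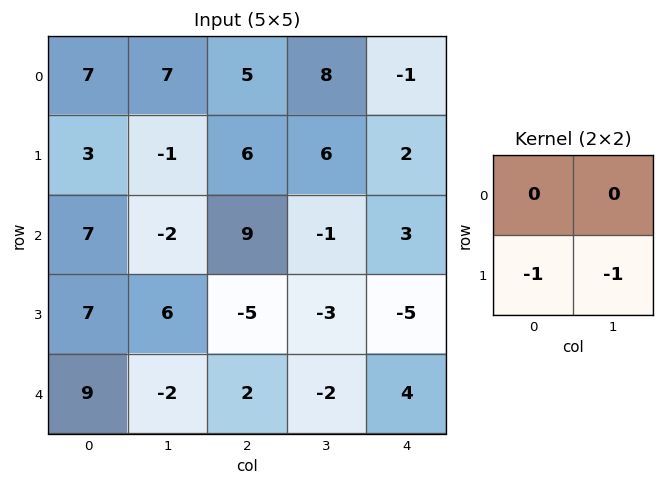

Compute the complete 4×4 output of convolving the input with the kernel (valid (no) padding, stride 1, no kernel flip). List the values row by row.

Output[0,0]: The receptive field on the input at this output position is [7 7 / 3 -1]. Elementwise product with the kernel and sum: 3·-1 + -1·-1.
Output[0,1]: The receptive field on the input at this output position is [7 5 / -1 6]. Elementwise product with the kernel and sum: -1·-1 + 6·-1.

-2 -5 -12 -8
-5 -7 -8 -2
-13 -1 8 8
-7 0 0 -2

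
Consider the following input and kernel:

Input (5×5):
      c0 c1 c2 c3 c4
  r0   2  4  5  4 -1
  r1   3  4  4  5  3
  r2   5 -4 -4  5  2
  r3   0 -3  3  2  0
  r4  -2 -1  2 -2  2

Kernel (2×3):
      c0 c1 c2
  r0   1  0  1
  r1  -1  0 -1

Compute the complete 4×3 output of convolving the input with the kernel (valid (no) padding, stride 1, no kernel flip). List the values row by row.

Output[0,0]: The receptive field on the input at this output position is [2 4 5 / 3 4 4]. Elementwise product with the kernel and sum: 2·1 + 5·1 + 3·-1 + 4·-1.

0 -1 -3
6 8 9
-2 2 -5
3 2 -1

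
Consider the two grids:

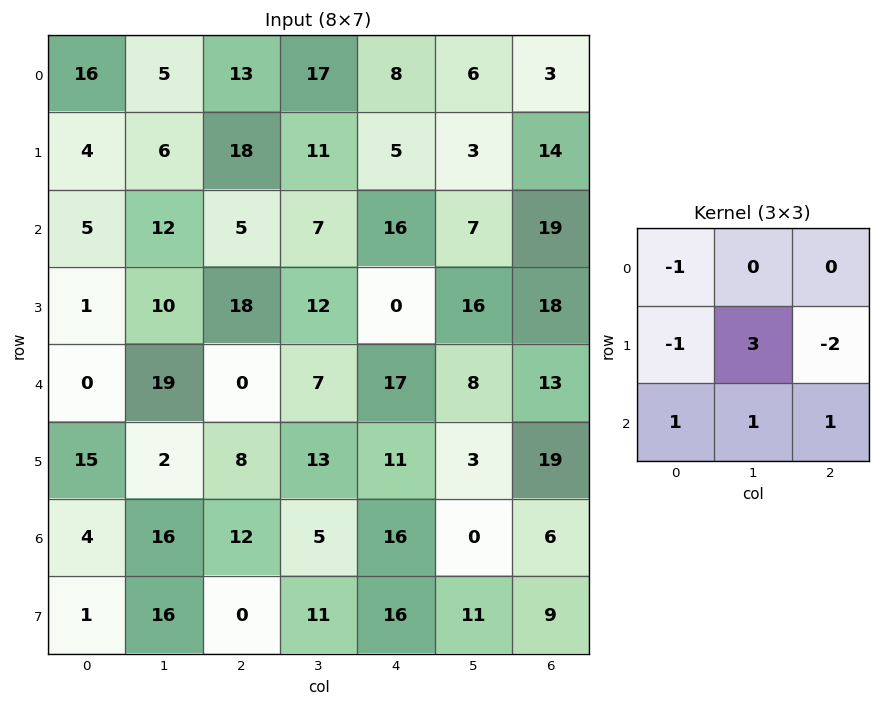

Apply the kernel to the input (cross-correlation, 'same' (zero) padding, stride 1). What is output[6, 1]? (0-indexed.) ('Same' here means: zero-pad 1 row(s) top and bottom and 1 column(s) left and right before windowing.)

22

The receptive field on the zero-padded input at this output position is [15 2 8 / 4 16 12 / 1 16 0]. Elementwise product with the kernel and sum: 15·-1 + 4·-1 + 16·3 + 12·-2 + 1·1 + 16·1 + 0·1.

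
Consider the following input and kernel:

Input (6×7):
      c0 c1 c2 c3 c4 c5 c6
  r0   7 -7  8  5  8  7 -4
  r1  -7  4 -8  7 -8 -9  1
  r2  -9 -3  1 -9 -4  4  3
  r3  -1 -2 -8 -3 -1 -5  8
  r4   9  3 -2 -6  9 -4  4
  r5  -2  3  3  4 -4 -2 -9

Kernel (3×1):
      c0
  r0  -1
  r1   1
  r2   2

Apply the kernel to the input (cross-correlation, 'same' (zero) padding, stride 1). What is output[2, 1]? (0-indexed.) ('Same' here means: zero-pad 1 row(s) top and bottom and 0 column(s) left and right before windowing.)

The receptive field on the zero-padded input at this output position is [4 / -3 / -2]. Elementwise product with the kernel and sum: 4·-1 + -3·1 + -2·2.

-11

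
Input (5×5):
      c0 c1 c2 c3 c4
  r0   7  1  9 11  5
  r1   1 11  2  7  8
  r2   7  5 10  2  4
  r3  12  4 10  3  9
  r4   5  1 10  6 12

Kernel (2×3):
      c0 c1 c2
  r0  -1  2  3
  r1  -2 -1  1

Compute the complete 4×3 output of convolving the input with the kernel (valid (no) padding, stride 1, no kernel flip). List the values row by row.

Output[0,0]: The receptive field on the input at this output position is [7 1 9 / 1 11 2]. Elementwise product with the kernel and sum: 7·-1 + 1·2 + 9·3 + 1·-2 + 11·-1 + 2·1.
Output[0,1]: The receptive field on the input at this output position is [1 9 11 / 11 2 7]. Elementwise product with the kernel and sum: 1·-1 + 9·2 + 11·3 + 11·-2 + 2·-1 + 7·1.

11 33 25
18 -4 18
15 6 -8
25 19 9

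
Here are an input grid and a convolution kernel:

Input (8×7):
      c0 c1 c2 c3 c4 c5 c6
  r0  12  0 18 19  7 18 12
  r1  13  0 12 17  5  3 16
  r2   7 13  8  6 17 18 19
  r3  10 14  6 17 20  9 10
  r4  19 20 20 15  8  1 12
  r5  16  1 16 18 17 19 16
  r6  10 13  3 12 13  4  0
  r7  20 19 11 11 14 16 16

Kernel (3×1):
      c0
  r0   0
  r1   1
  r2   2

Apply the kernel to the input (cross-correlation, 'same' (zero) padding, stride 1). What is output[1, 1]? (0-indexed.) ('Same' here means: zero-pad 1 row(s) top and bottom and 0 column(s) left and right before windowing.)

26

The receptive field on the zero-padded input at this output position is [0 / 0 / 13]. Elementwise product with the kernel and sum: 0·1 + 13·2.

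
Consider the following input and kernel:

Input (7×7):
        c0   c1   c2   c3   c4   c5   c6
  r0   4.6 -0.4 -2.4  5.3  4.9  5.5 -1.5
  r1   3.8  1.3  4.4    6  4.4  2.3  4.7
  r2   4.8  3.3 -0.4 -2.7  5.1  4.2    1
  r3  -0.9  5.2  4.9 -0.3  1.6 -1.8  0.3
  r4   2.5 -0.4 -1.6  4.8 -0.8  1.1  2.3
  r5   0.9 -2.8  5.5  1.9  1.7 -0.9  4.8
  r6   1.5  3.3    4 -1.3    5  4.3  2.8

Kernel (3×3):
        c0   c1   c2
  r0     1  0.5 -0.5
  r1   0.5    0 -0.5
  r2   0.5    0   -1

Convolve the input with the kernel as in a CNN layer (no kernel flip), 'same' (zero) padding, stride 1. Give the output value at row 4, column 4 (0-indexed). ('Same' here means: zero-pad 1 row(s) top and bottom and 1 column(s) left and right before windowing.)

The receptive field on the zero-padded input at this output position is [-0.3 1.6 -1.8 / 4.8 -0.8 1.1 / 1.9 1.7 -0.9]. Elementwise product with the kernel and sum: -0.3·1 + 1.6·0.5 + -1.8·-0.5 + 4.8·0.5 + 1.1·-0.5 + 1.9·0.5 + -0.9·-1.

5.1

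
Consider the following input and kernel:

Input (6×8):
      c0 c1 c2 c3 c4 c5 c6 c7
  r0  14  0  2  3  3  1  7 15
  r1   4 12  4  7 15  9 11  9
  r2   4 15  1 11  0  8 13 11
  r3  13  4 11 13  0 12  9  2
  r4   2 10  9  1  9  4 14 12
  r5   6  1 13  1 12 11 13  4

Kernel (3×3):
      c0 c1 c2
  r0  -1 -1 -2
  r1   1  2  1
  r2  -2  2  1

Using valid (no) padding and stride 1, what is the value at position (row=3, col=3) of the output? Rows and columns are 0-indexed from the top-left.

19

The receptive field on the input at this output position is [13 0 12 / 1 9 4 / 1 12 11]. Elementwise product with the kernel and sum: 13·-1 + 0·-1 + 12·-2 + 1·1 + 9·2 + 4·1 + 1·-2 + 12·2 + 11·1.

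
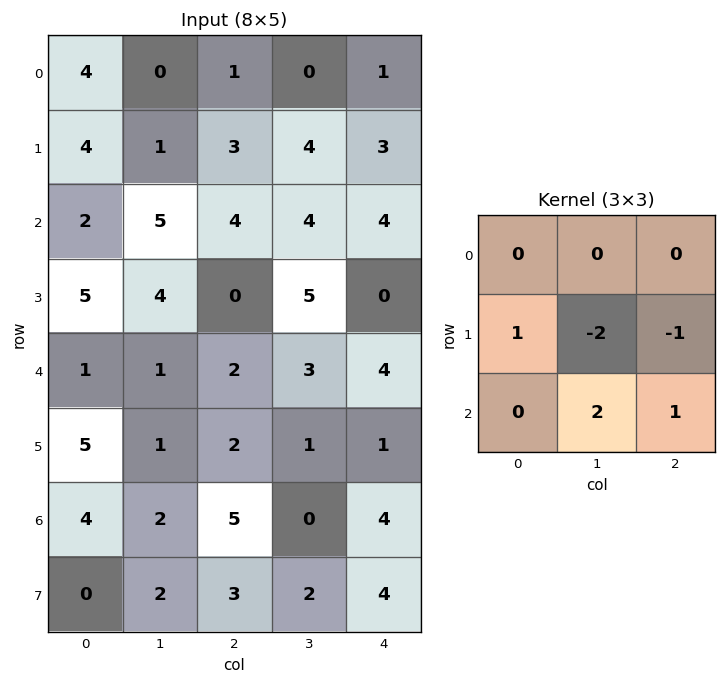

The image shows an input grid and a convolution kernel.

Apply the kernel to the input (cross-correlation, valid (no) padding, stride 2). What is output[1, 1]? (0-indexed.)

The receptive field on the input at this output position is [4 4 4 / 0 5 0 / 2 3 4]. Elementwise product with the kernel and sum: 0·1 + 5·-2 + 0·-1 + 3·2 + 4·1.

0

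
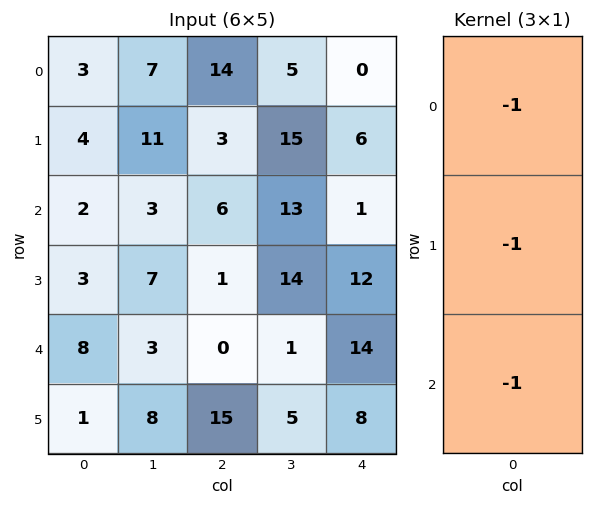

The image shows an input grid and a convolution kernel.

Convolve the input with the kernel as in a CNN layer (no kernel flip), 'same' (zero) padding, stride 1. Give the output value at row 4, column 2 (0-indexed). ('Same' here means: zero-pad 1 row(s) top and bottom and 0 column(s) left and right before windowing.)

-16

The receptive field on the zero-padded input at this output position is [1 / 0 / 15]. Elementwise product with the kernel and sum: 1·-1 + 0·-1 + 15·-1.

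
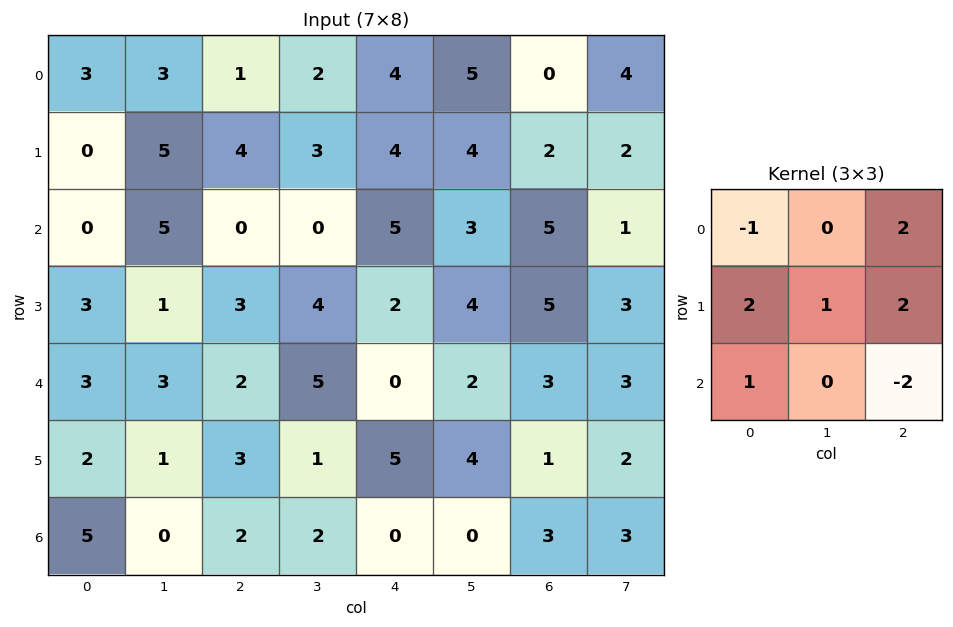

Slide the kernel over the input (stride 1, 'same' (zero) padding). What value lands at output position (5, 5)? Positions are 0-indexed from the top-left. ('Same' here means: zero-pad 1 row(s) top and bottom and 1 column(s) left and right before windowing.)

16

The receptive field on the zero-padded input at this output position is [0 2 3 / 5 4 1 / 0 0 3]. Elementwise product with the kernel and sum: 0·-1 + 3·2 + 5·2 + 4·1 + 1·2 + 0·1 + 3·-2.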